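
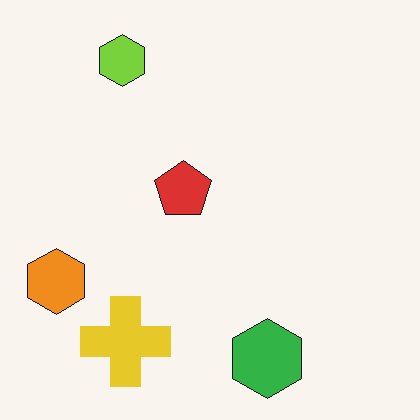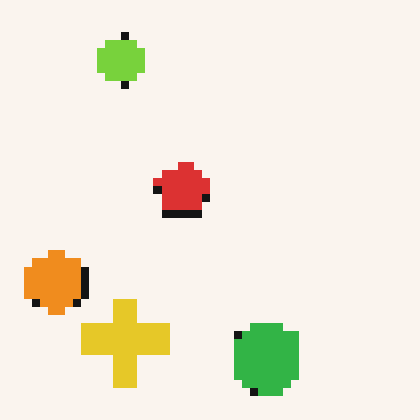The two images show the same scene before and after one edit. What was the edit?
Pixelated into visible square blocks.

Shapes are reduced to large square blocks; fine edges and outlines are lost — a downscale-then-upscale (mosaic) effect.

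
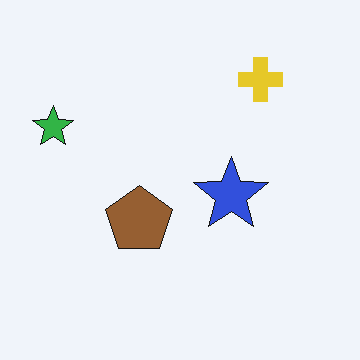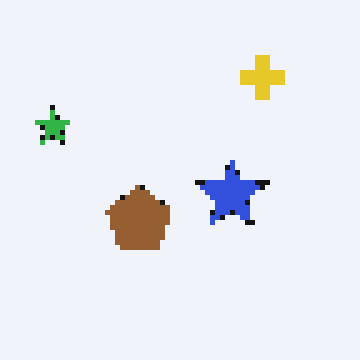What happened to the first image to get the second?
Lightly pixelated (a mild mosaic effect).

Shapes are reduced to large square blocks; fine edges and outlines are lost — a downscale-then-upscale (mosaic) effect.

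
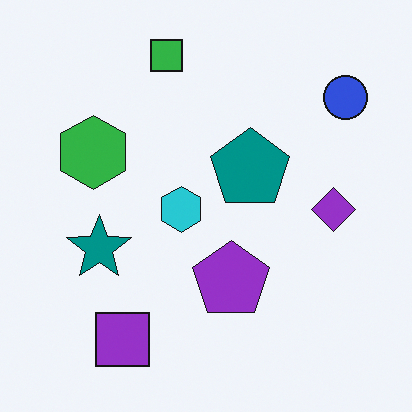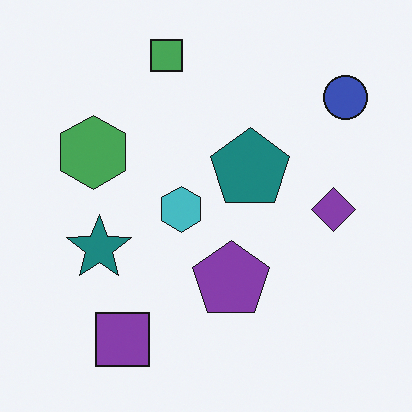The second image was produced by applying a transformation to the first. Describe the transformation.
The second image is the first slightly desaturated.

All colors are more muted and greyish — a global saturation change.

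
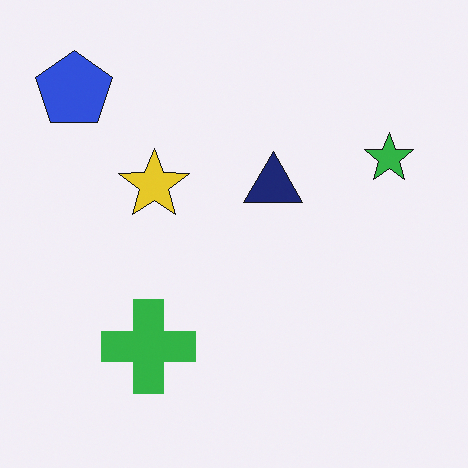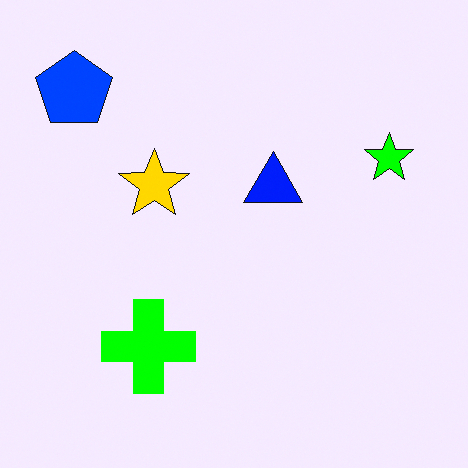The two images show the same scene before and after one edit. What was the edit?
The transformation is: heavily oversaturated.

All colors are more vivid — a global saturation change.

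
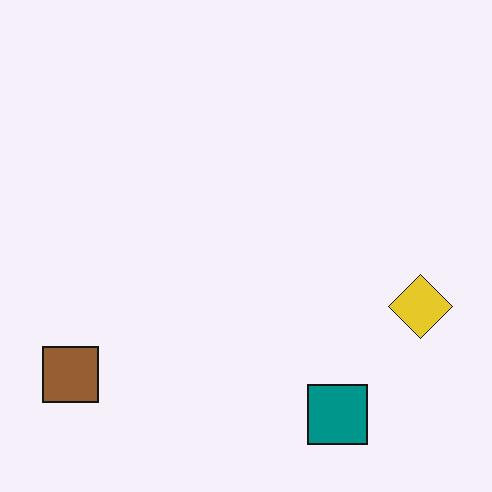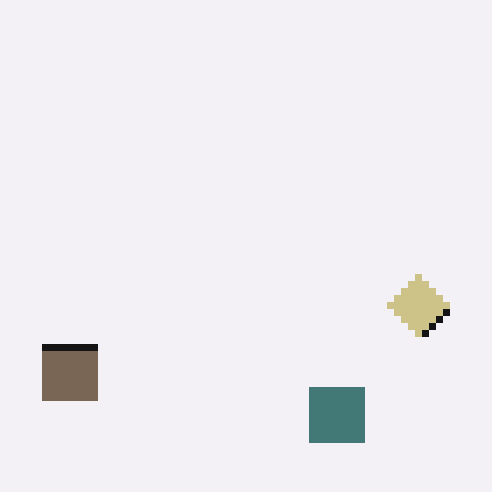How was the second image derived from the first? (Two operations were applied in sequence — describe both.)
The image was moderately pixelated, then heavily desaturated.

Shapes are reduced to large square blocks; fine edges and outlines are lost — a downscale-then-upscale (mosaic) effect. All colors are more muted and greyish — a global saturation change.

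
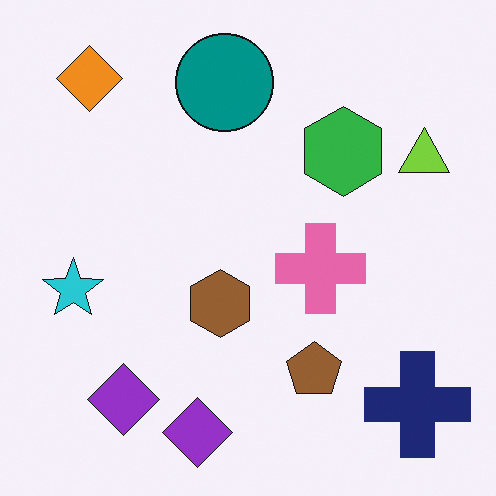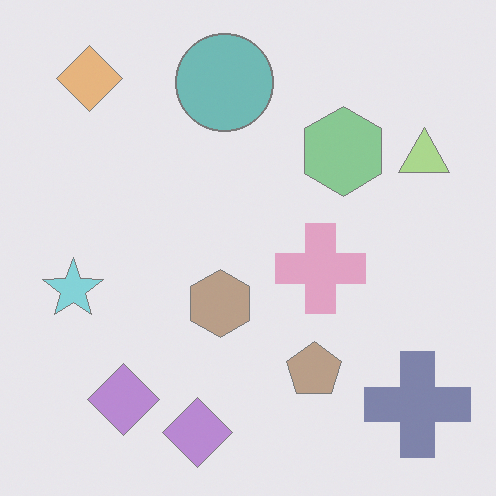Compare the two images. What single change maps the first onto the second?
The image was given much lower contrast.

Tones are pushed toward mid-grey across the whole image — a global contrast change.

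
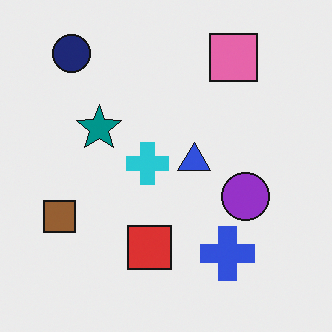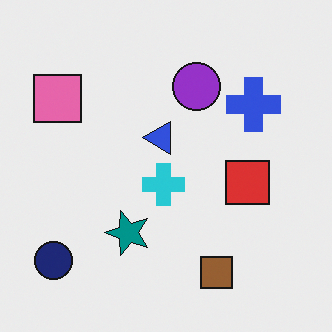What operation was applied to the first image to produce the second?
This is the original image rotated 90° counter-clockwise.

The navy circle sits in the top-left of the first image and the bottom-left of the second — consistent with a whole-image 90° counter-clockwise rotation.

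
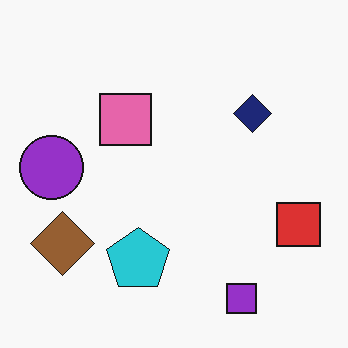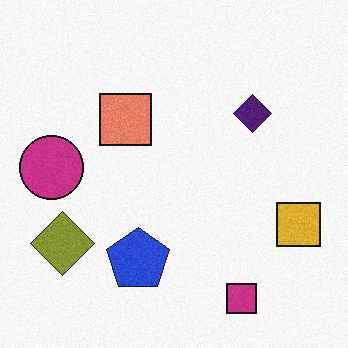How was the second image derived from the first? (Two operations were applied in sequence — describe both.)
The second image is the first degraded with a light layer of grain, then hue-shifted slightly.

Random speckle covers the whole image, including the flat background. Every shape's color has rotated by the same amount around the hue wheel — a uniform hue shift.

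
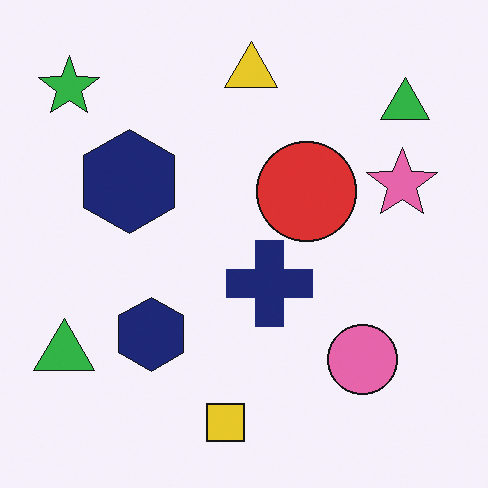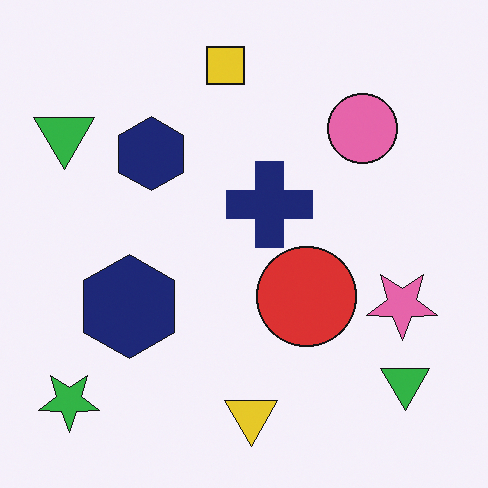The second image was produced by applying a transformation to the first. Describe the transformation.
This is the original image flipped vertically (top ↔ bottom).

The yellow square is in the bottom of the first image and the top of the second — shapes on opposite sides of the horizontal midline have swapped in a mirror flip.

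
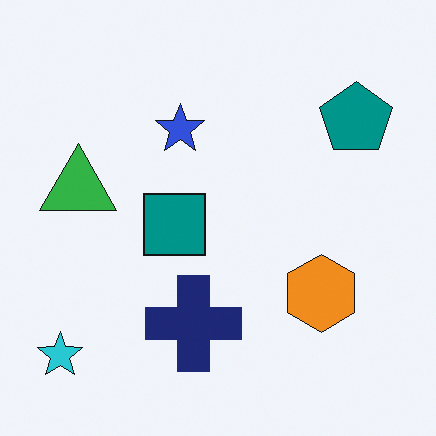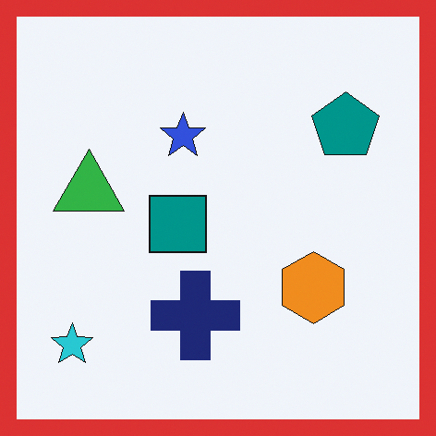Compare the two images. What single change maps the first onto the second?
The transformation is: framed with a red border.

A solid red frame runs around the edge of the second image, with the content slightly shrunk inside it.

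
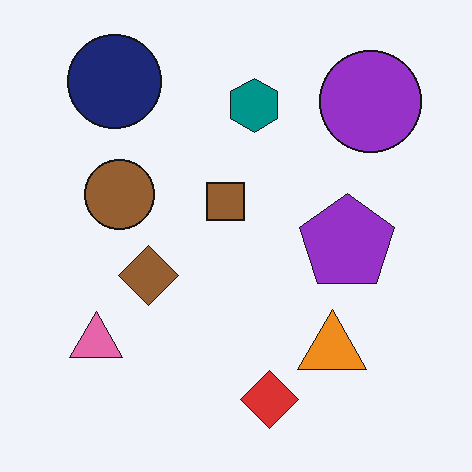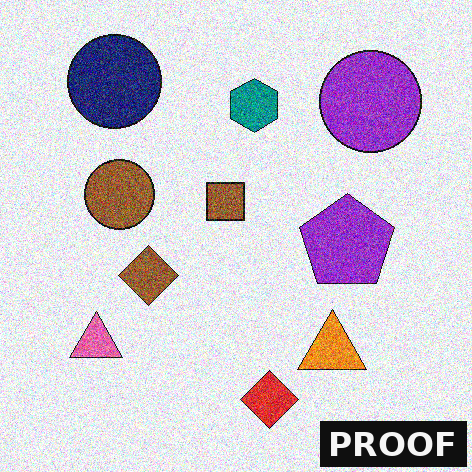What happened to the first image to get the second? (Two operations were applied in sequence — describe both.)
The transformation is: degraded with a thick layer of grain, then watermarked with the text "PROOF" in the lower-right corner.

Random speckle covers the whole image, including the flat background. A dark label reading "PROOF" appears in the lower-right corner.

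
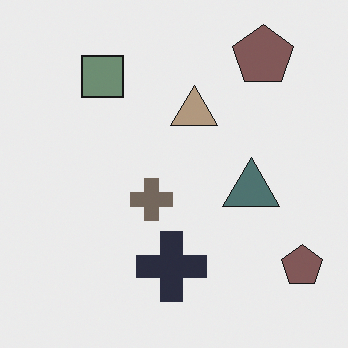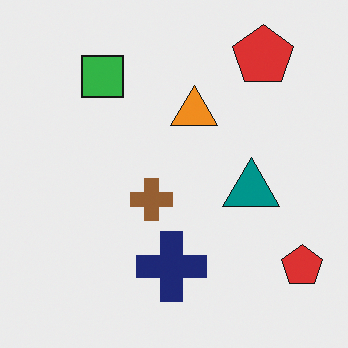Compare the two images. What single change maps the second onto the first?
Made much more muted (saturation change).

All colors are more muted and greyish — a global saturation change.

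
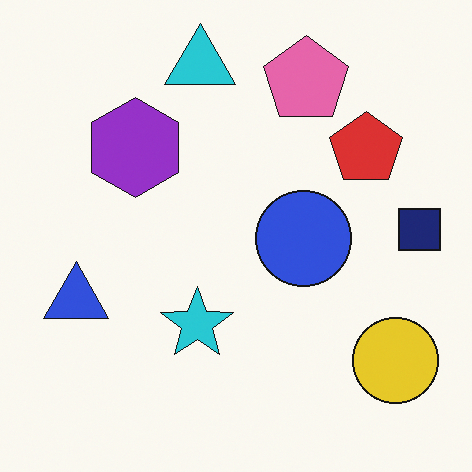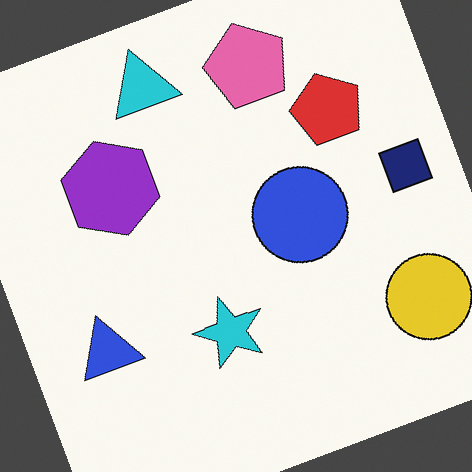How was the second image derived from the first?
The transformation is: rotated counter-clockwise by a moderate amount.

Every shape is tilted by the same angle and the image corners show triangular fill wedges — a whole-image rotation by a non-right angle.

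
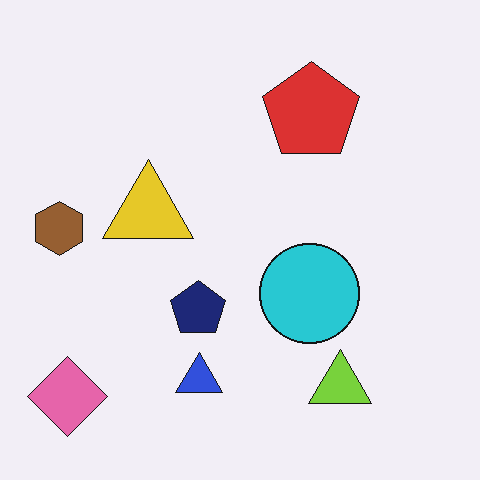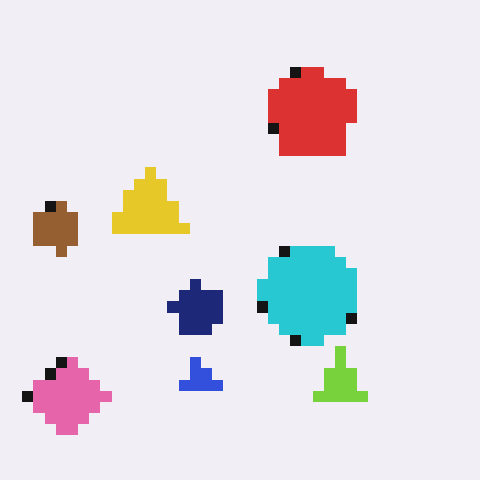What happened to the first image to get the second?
The transformation is: coarsely pixelated.

Shapes are reduced to large square blocks; fine edges and outlines are lost — a downscale-then-upscale (mosaic) effect.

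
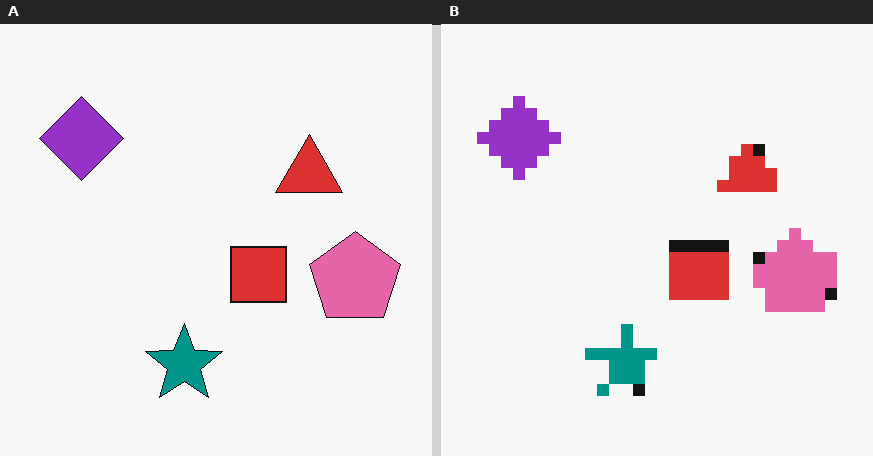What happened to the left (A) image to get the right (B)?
The transformation is: coarsely pixelated.

Shapes are reduced to large square blocks; fine edges and outlines are lost — a downscale-then-upscale (mosaic) effect.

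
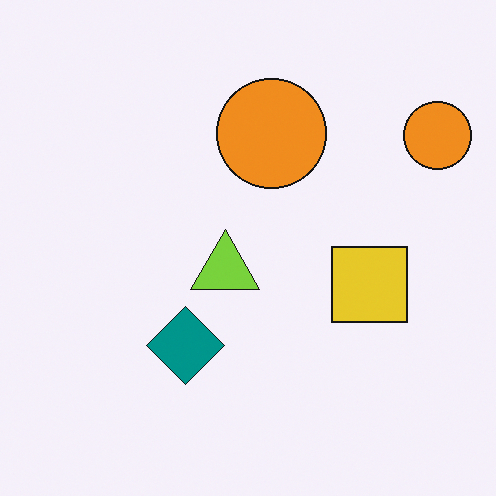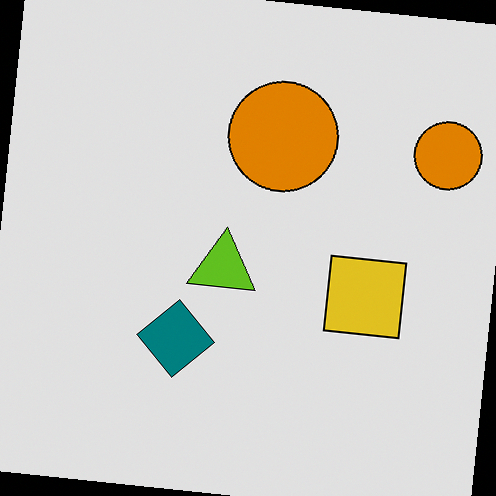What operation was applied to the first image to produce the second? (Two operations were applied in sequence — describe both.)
The second image is the first moderately posterized, then rotated clockwise by a few degrees.

Each flat color has snapped to a coarser quantized level — most visibly, the near-white background has dropped to a flat grey. Every shape is tilted by the same angle and the image corners show triangular fill wedges — a whole-image rotation by a non-right angle.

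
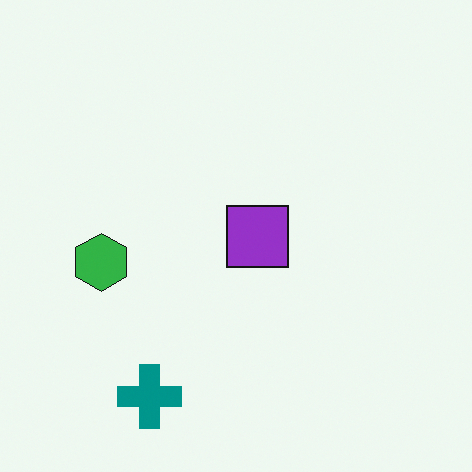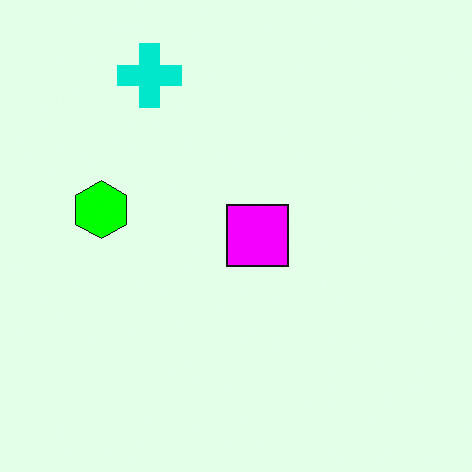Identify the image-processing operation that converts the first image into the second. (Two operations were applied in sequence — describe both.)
This is the original image flipped vertically (top ↔ bottom), then made much more vivid (saturation change).

The teal cross is in the bottom-left of the first image and the top-left of the second — shapes on opposite sides of the horizontal midline have swapped in a mirror flip. All colors are more vivid — a global saturation change.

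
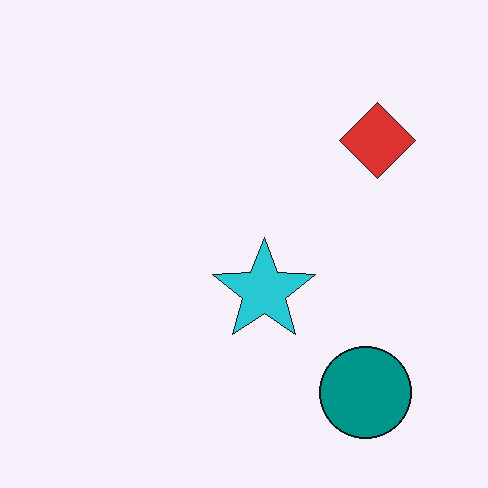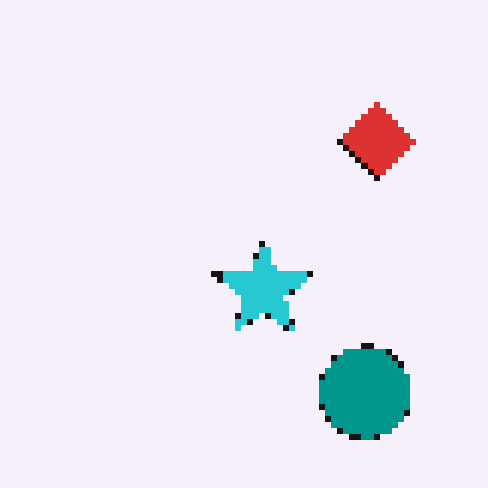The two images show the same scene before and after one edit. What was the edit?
The second image is the first pixelated into visible square blocks.

Shapes are reduced to large square blocks; fine edges and outlines are lost — a downscale-then-upscale (mosaic) effect.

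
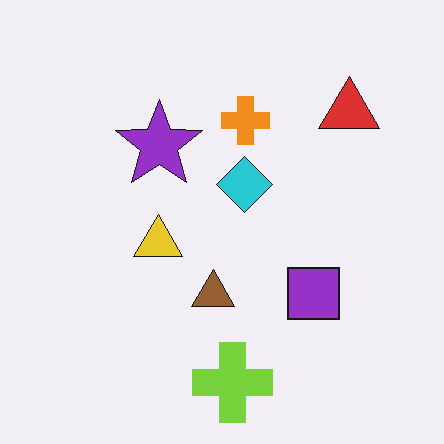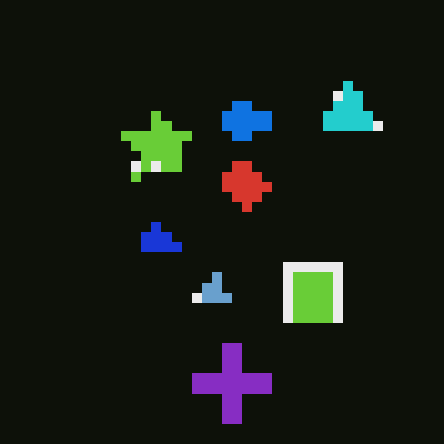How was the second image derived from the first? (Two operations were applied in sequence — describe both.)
Color-inverted (negative), then heavily pixelated into large blocks.

The light background has become dark and every shape's color is its complement — a photographic negative. Shapes are reduced to large square blocks; fine edges and outlines are lost — a downscale-then-upscale (mosaic) effect.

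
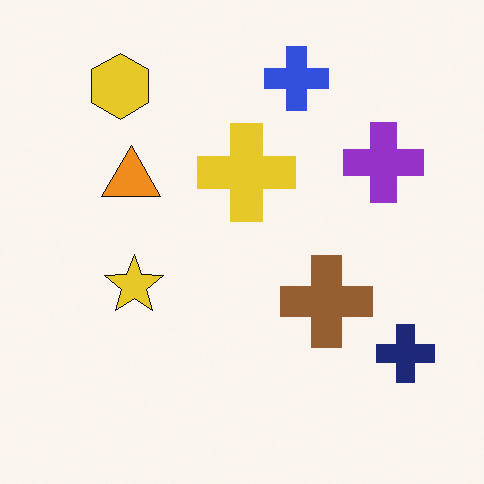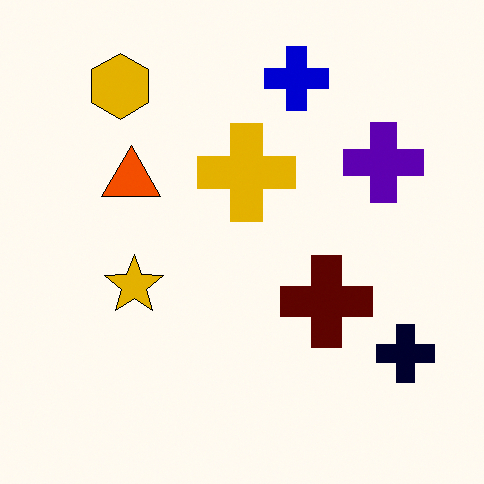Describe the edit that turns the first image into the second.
Boosted in contrast.

Tones are pushed away from mid-grey across the whole image — a global contrast change.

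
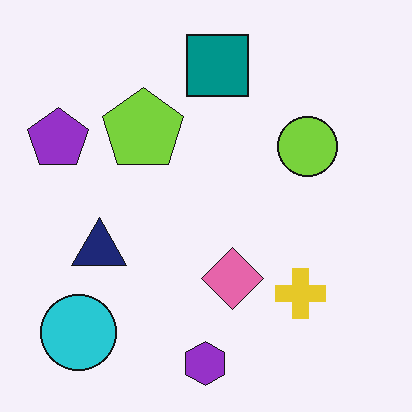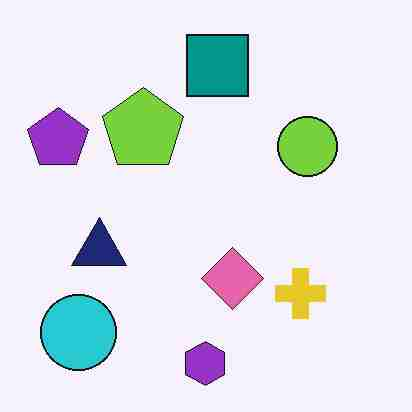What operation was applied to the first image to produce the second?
The image was heavily JPEG-compressed with obvious blocking artifacts.

Blocky 8×8 compression artifacts appear around shape edges and the flat background shows ringing — characteristic JPEG degradation.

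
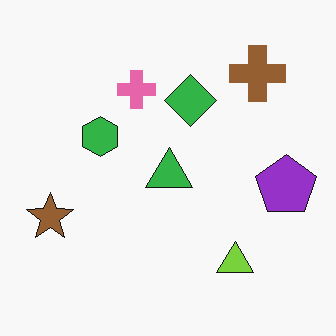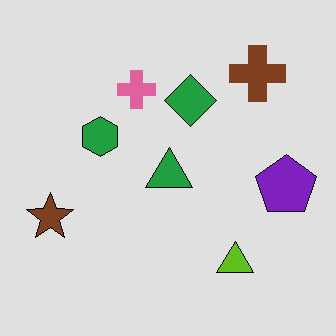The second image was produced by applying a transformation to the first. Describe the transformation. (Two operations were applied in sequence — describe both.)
Posterized to a reduced palette, then given moderate JPEG compression.

Each flat color has snapped to a coarser quantized level — most visibly, the near-white background has dropped to a flat grey. Blocky 8×8 compression artifacts appear around shape edges and the flat background shows ringing — characteristic JPEG degradation.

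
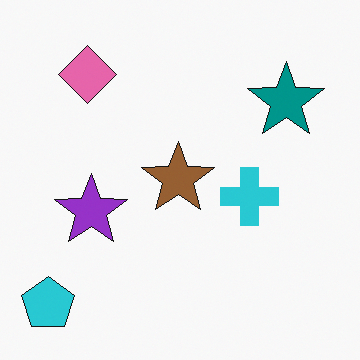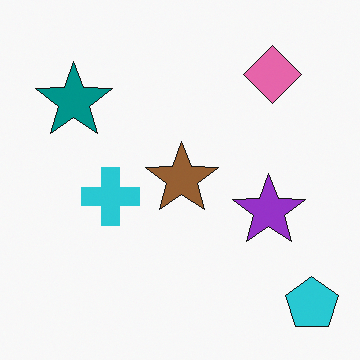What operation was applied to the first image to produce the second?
The transformation is: flipped horizontally (left ↔ right).

The cyan pentagon is in the bottom-left of the first image and the bottom-right of the second — shapes on opposite sides of the vertical midline have swapped in a mirror flip.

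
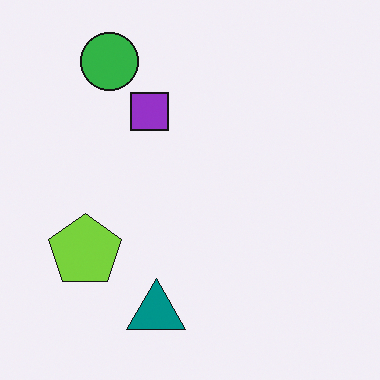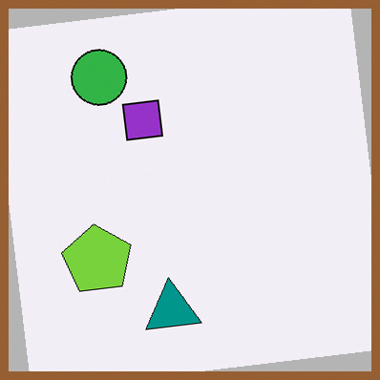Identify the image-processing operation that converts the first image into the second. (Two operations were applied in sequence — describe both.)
The transformation is: rotated counter-clockwise by a small amount, then framed with a brown border.

Every shape is tilted by the same angle and the image corners show triangular fill wedges — a whole-image rotation by a non-right angle. A solid brown frame runs around the edge of the second image, with the content slightly shrunk inside it.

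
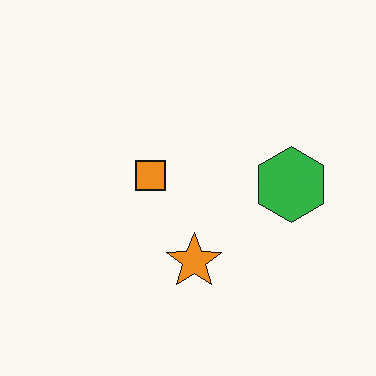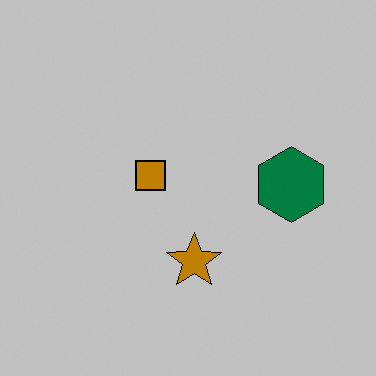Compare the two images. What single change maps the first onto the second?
This is the original image heavily posterized to just a handful of flat colors.

Each flat color has snapped to a coarser quantized level — most visibly, the near-white background has dropped to a flat grey.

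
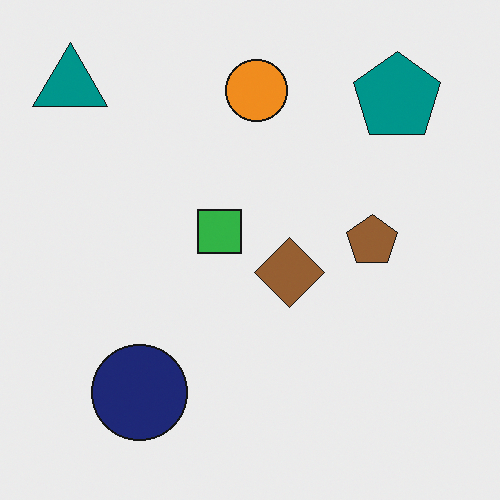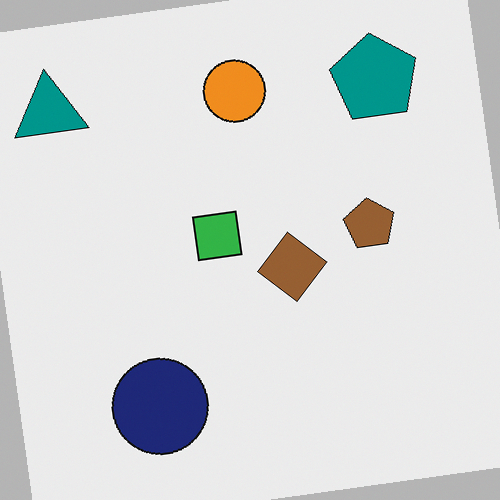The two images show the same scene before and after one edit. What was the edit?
It was rotated counter-clockwise by a few degrees.

Every shape is tilted by the same angle and the image corners show triangular fill wedges — a whole-image rotation by a non-right angle.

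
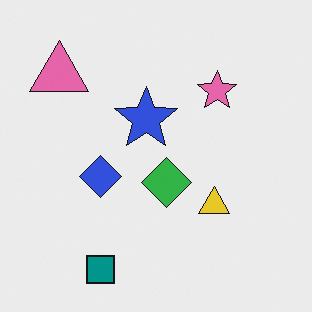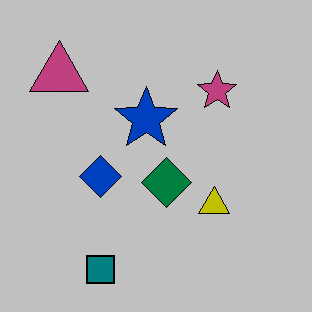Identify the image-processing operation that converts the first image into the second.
The image was heavily posterized to just a handful of flat colors.

Each flat color has snapped to a coarser quantized level — most visibly, the near-white background has dropped to a flat grey.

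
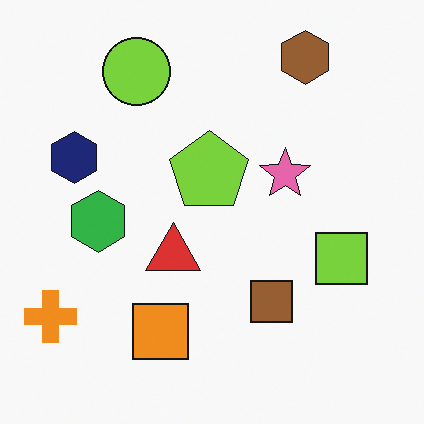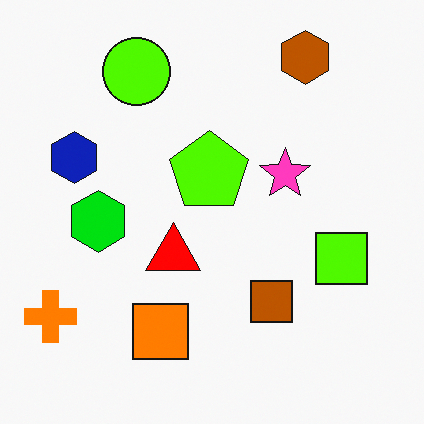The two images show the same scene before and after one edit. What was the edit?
The transformation is: heavily oversaturated.

All colors are more vivid — a global saturation change.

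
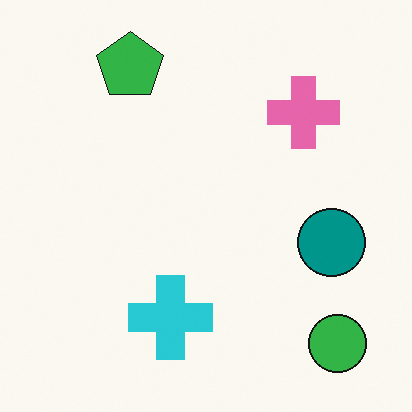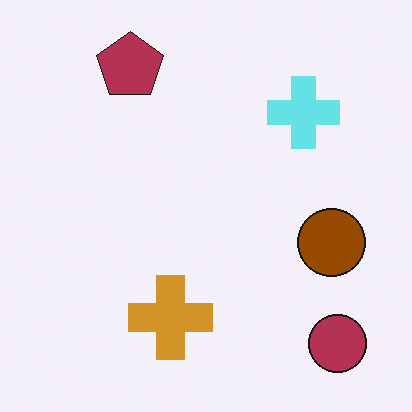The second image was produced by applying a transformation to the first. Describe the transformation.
This is the original image hue-shifted through roughly half the color wheel.

Every shape's color has rotated by the same amount around the hue wheel — a uniform hue shift.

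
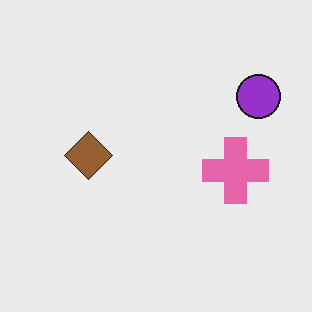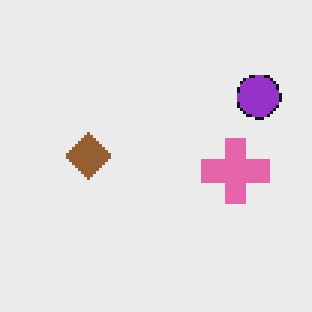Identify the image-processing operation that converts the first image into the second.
The image was lightly pixelated (a mild mosaic effect).

Shapes are reduced to large square blocks; fine edges and outlines are lost — a downscale-then-upscale (mosaic) effect.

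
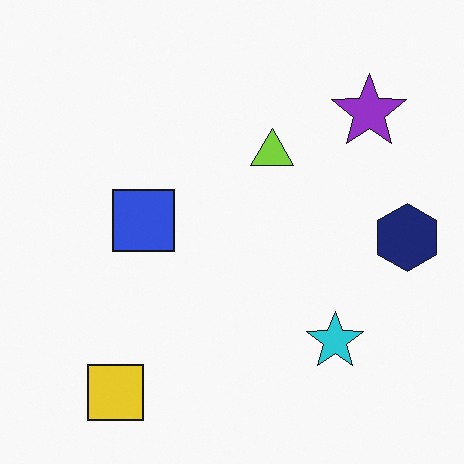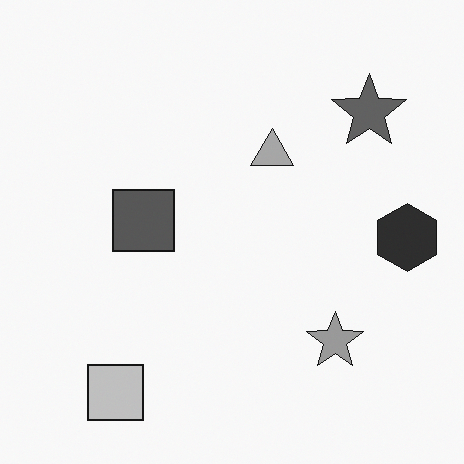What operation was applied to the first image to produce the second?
Converted to grayscale.

All color is removed — every shape is now a shade of grey.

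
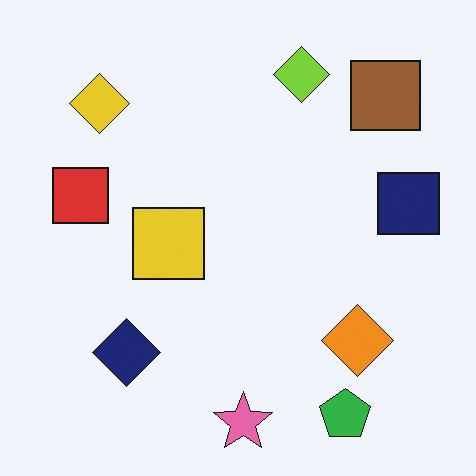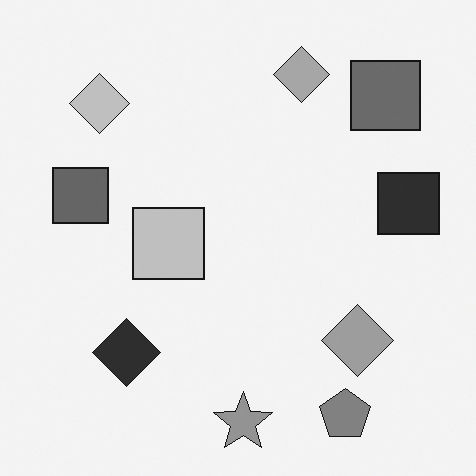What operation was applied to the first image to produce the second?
This is the original image converted to grayscale.

All color is removed — every shape is now a shade of grey.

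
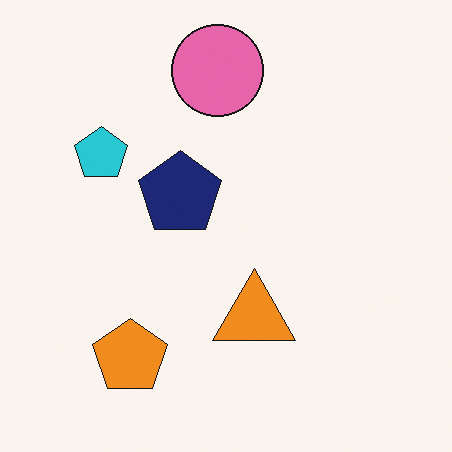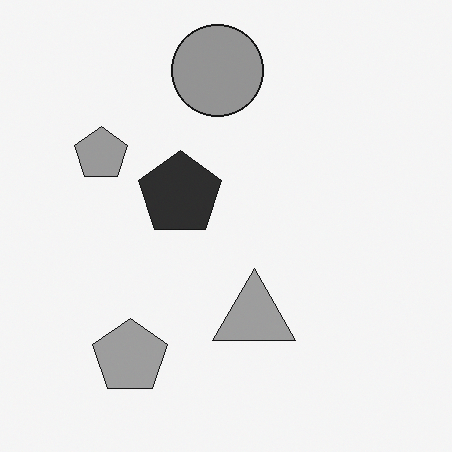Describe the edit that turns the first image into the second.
It was converted to grayscale.

All color is removed — every shape is now a shade of grey.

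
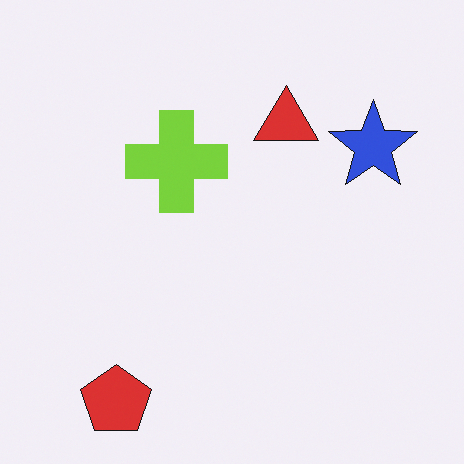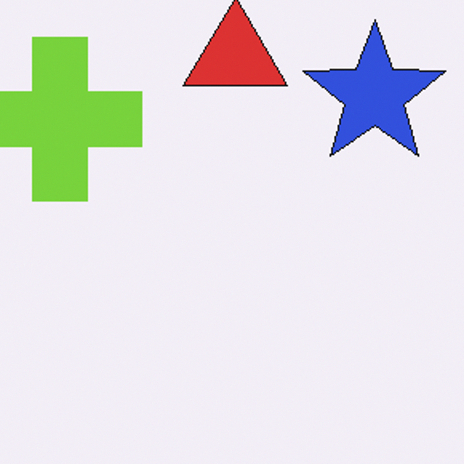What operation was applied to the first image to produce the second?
The transformation is: cropped slightly and scaled back up.

The visible shapes are larger and the field of view is narrower; shapes near the original edges may be partly or wholly outside the frame — a crop-and-rescale.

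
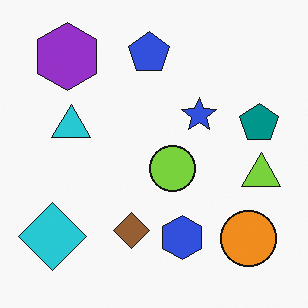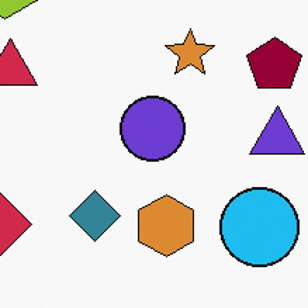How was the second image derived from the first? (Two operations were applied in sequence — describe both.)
It was hue-shifted through roughly half the color wheel, then cropped slightly and scaled back up.

Every shape's color has rotated by the same amount around the hue wheel — a uniform hue shift. The visible shapes are larger and the field of view is narrower; shapes near the original edges may be partly or wholly outside the frame — a crop-and-rescale.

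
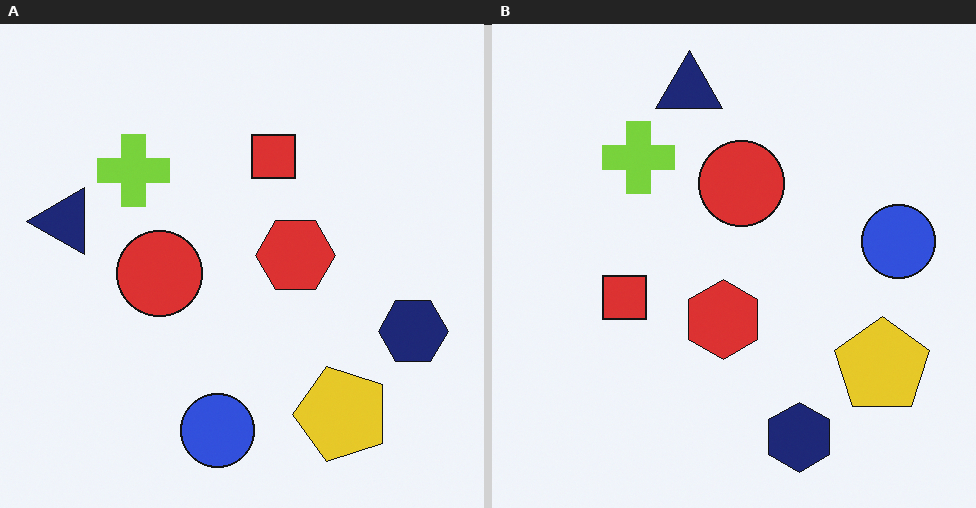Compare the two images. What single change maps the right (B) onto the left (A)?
Transposed (reflected across the top-left ↔ bottom-right diagonal).

Shapes have swapped their row and column positions — what was in the top-right is now in the bottom-left — a diagonal reflection.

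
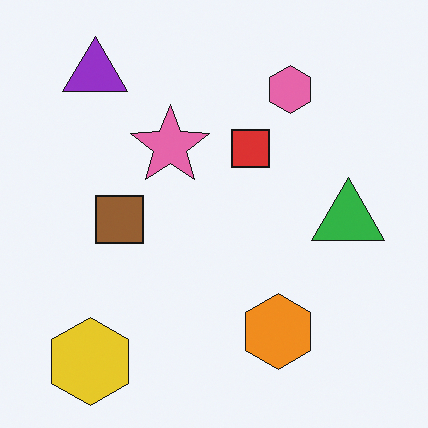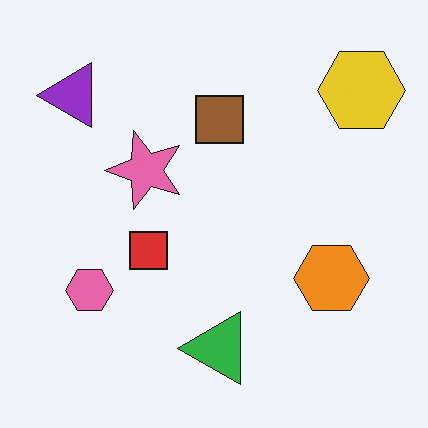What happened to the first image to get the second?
The transformation is: transposed (reflected across the top-left ↔ bottom-right diagonal).

Shapes have swapped their row and column positions — what was in the top-right is now in the bottom-left — a diagonal reflection.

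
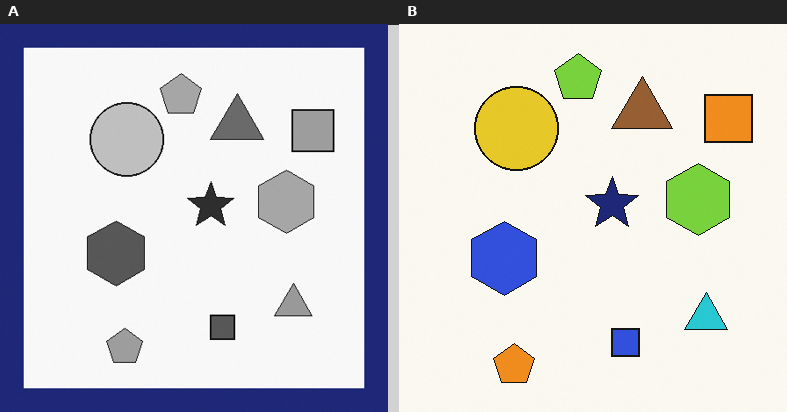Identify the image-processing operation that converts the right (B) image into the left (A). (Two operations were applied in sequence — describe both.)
The transformation is: converted to grayscale, then framed with a navy border.

All color is removed — every shape is now a shade of grey. A solid navy frame runs around the edge of the left (A) image, with the content slightly shrunk inside it.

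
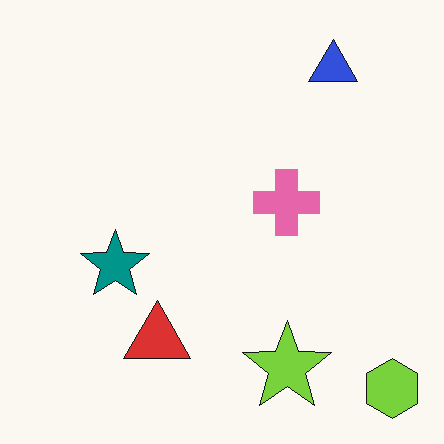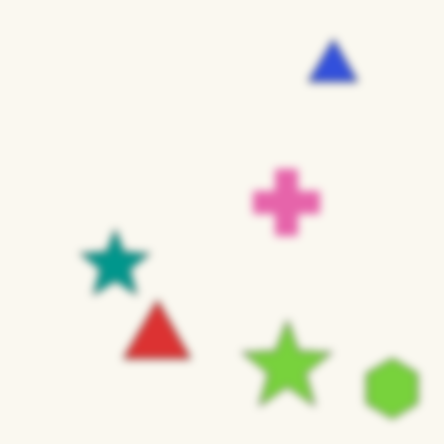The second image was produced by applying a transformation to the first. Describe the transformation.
The second image is the first noticeably gaussian-blurred.

Shape edges and outlines are uniformly softened across the whole image.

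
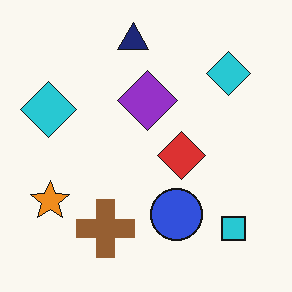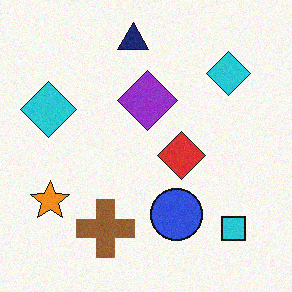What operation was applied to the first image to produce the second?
It was degraded with light additive noise.

Random speckle covers the whole image, including the flat background.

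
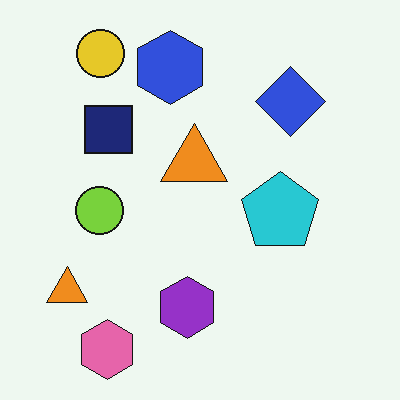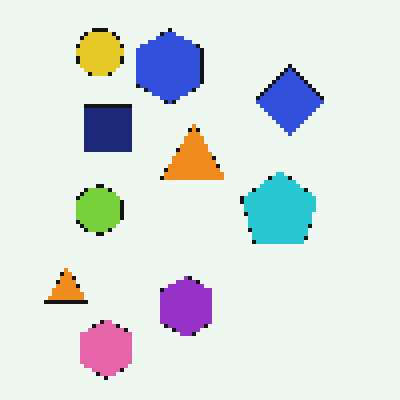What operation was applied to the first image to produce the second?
This is the original image mildly pixelated.

Shapes are reduced to large square blocks; fine edges and outlines are lost — a downscale-then-upscale (mosaic) effect.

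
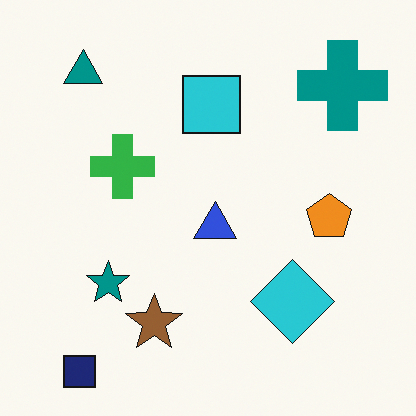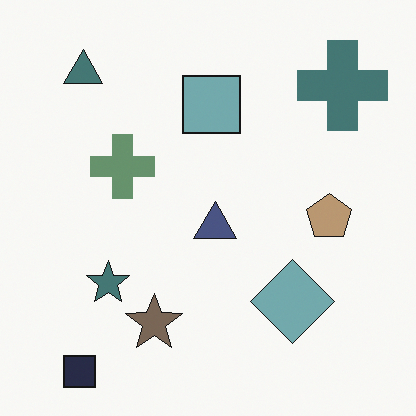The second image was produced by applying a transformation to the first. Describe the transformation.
This is the original image made much more muted (saturation change).

All colors are more muted and greyish — a global saturation change.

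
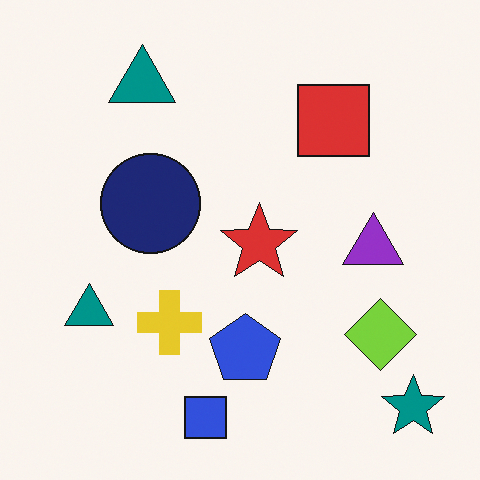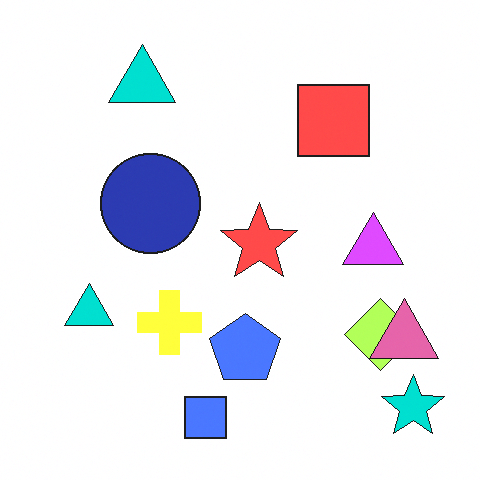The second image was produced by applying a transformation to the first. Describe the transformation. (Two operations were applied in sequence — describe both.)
The transformation is: brightened a lot, then overlaid with an additional pink triangle.

Every pixel — background and shapes alike — is uniformly brightened. A pink triangle appears in the second image that is absent from the first.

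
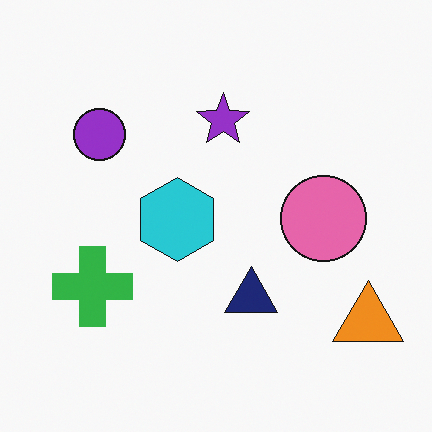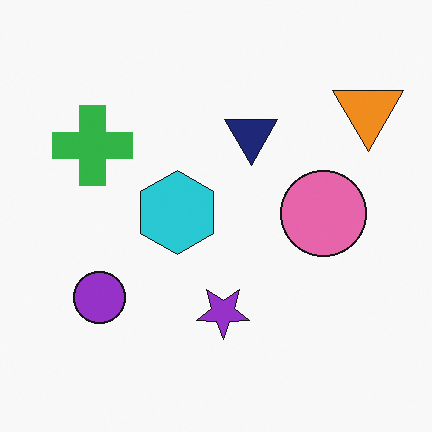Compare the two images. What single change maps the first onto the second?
The second image is the first flipped vertically (top ↔ bottom).

The orange triangle is in the bottom-right of the first image and the top-right of the second — shapes on opposite sides of the horizontal midline have swapped in a mirror flip.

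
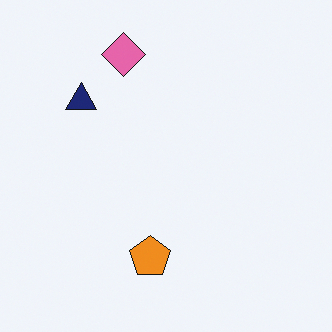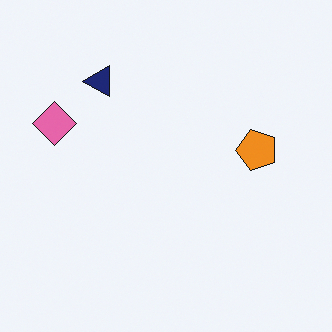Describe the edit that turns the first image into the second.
The second image is the first transposed (reflected across the top-left ↔ bottom-right diagonal).

Shapes have swapped their row and column positions — what was in the top-right is now in the bottom-left — a diagonal reflection.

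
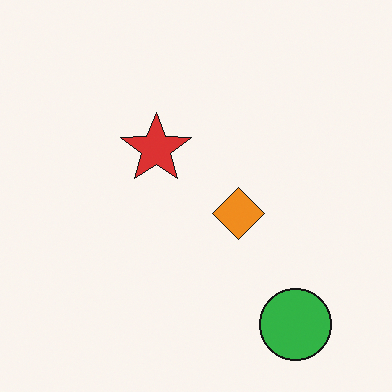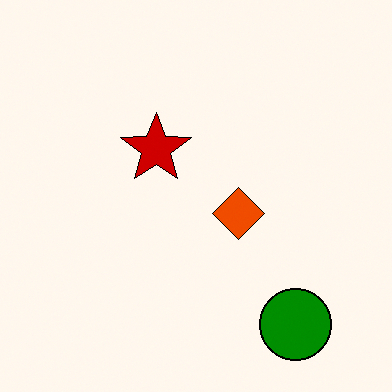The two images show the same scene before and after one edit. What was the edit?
The image was given much higher contrast.

Tones are pushed away from mid-grey across the whole image — a global contrast change.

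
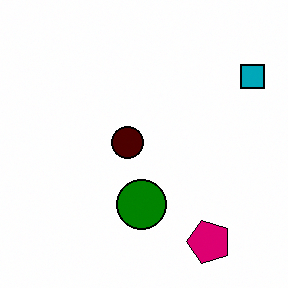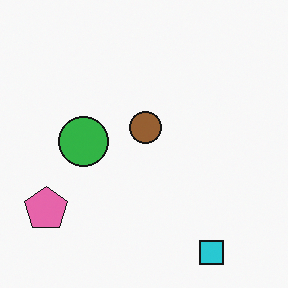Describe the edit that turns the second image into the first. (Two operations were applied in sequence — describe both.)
This is the original image rotated 90° counter-clockwise, then given much higher contrast.

The cyan square sits in the bottom-right of the second image and the top-right of the first — consistent with a whole-image 90° counter-clockwise rotation. Tones are pushed away from mid-grey across the whole image — a global contrast change.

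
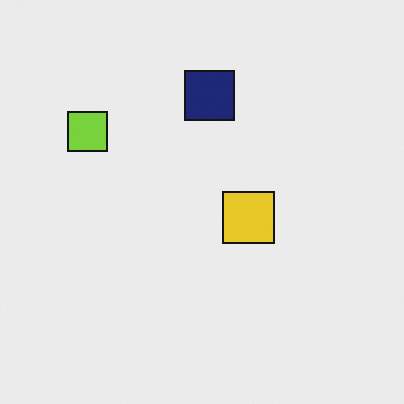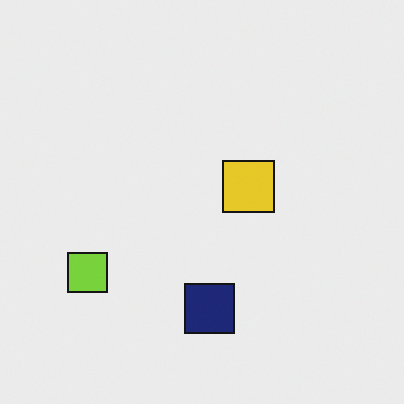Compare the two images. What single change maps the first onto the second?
The second image is the first flipped vertically (top ↔ bottom).

The navy square is in the top of the first image and the bottom of the second — shapes on opposite sides of the horizontal midline have swapped in a mirror flip.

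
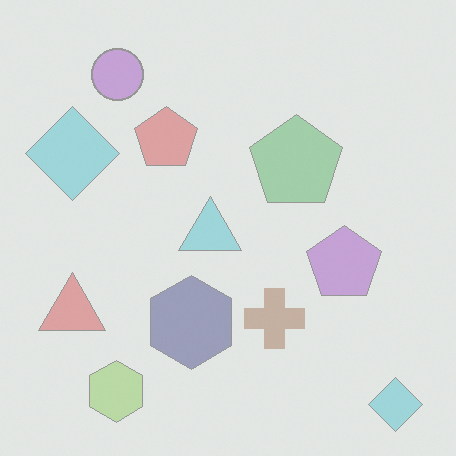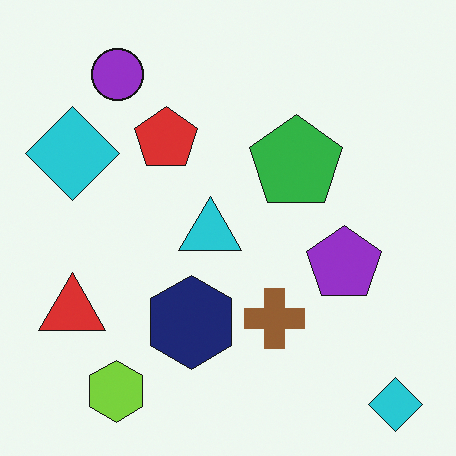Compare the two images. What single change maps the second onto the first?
Washed out (contrast reduced).

Tones are pushed toward mid-grey across the whole image — a global contrast change.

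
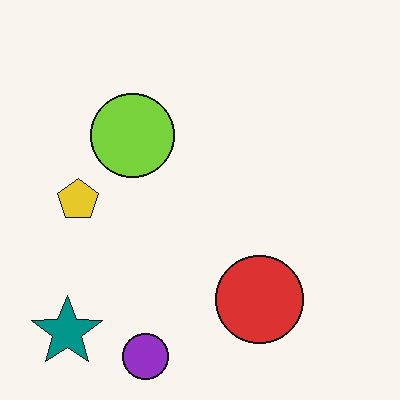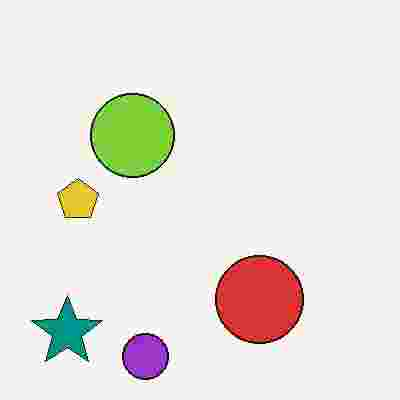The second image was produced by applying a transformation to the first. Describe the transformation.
The image was degraded with heavy JPEG compression.

Blocky 8×8 compression artifacts appear around shape edges and the flat background shows ringing — characteristic JPEG degradation.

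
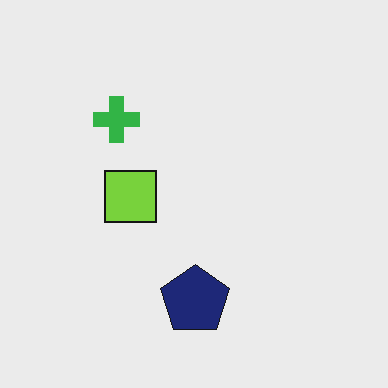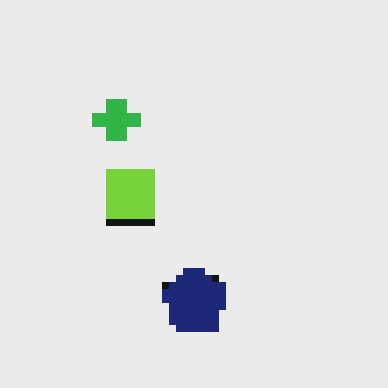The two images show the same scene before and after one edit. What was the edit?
The image was pixelated into visible square blocks.

Shapes are reduced to large square blocks; fine edges and outlines are lost — a downscale-then-upscale (mosaic) effect.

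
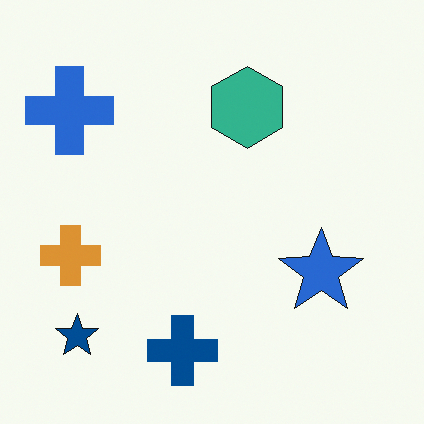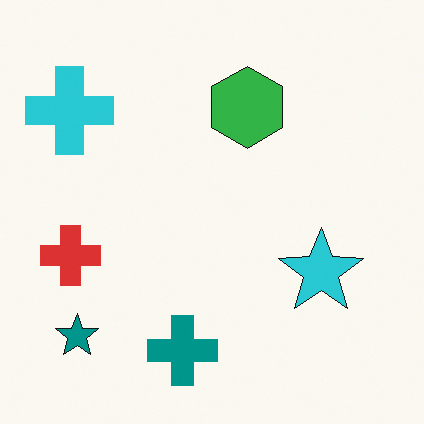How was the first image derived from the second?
Hue-shifted by a small amount.

Every shape's color has rotated by the same amount around the hue wheel — a uniform hue shift.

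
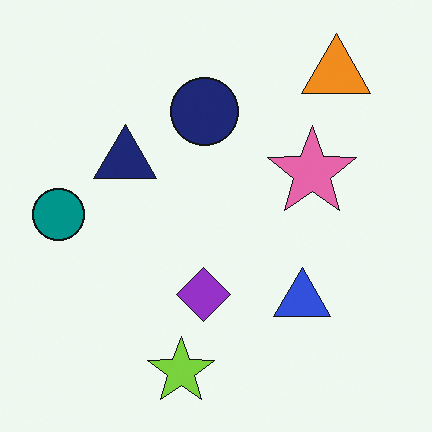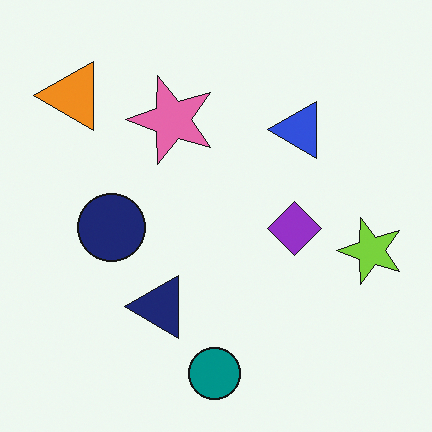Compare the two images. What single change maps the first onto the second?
The image was rotated 90° counter-clockwise.

The orange triangle sits in the top-right of the first image and the top-left of the second — consistent with a whole-image 90° counter-clockwise rotation.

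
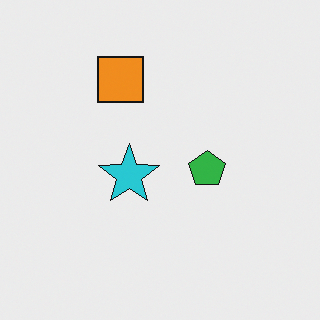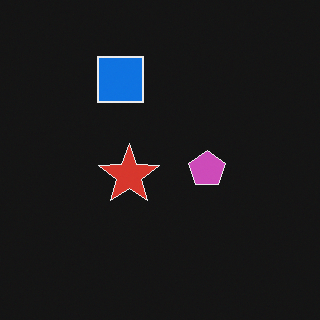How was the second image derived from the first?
Color-inverted (negative).

The light background has become dark and every shape's color is its complement — a photographic negative.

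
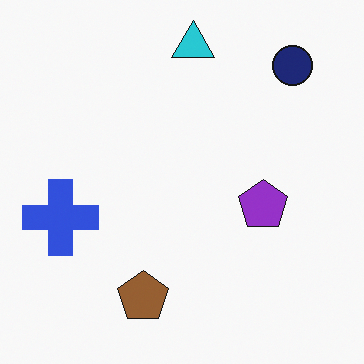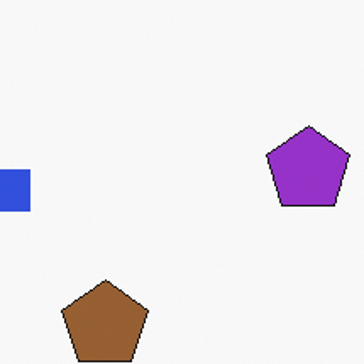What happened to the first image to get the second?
This is the original image cropped to a noticeably smaller region and rescaled.

The visible shapes are larger and the field of view is narrower; shapes near the original edges may be partly or wholly outside the frame — a crop-and-rescale.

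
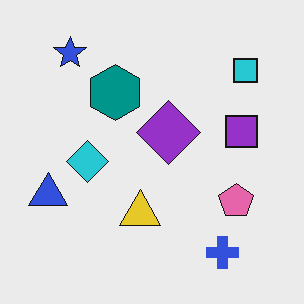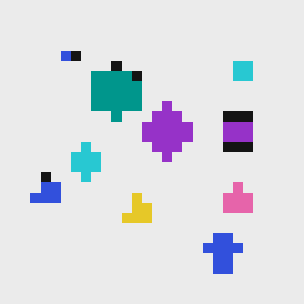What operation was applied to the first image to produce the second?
The transformation is: heavily pixelated into large blocks.

Shapes are reduced to large square blocks; fine edges and outlines are lost — a downscale-then-upscale (mosaic) effect.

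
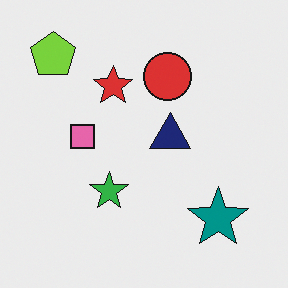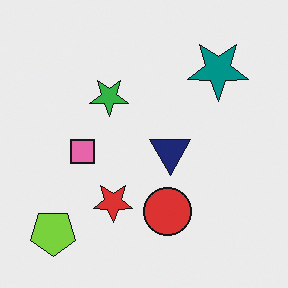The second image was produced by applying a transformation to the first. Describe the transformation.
The second image is the first flipped vertically (top ↔ bottom).

The lime pentagon is in the top-left of the first image and the bottom-left of the second — shapes on opposite sides of the horizontal midline have swapped in a mirror flip.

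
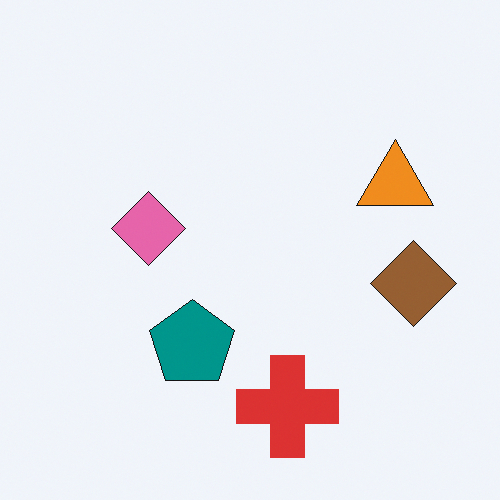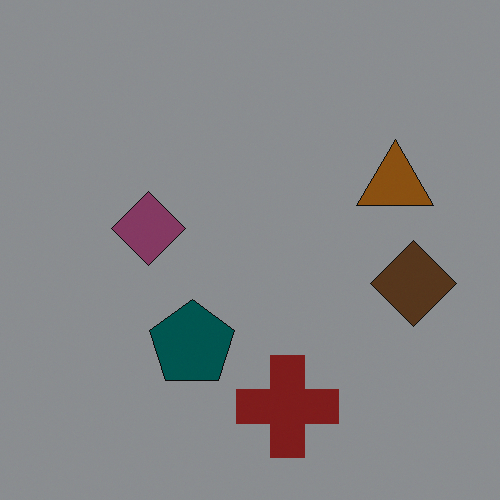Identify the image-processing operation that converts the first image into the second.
This is the original image substantially darkened.

Every pixel — background and shapes alike — is uniformly darkened.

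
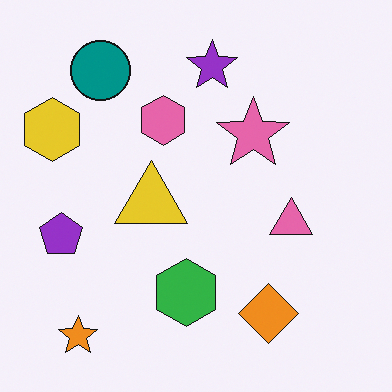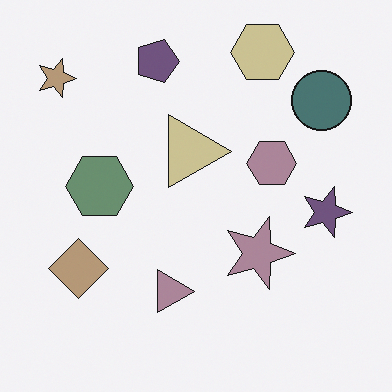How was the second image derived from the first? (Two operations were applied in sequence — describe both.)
Made much more muted (saturation change), then rotated 90° clockwise.

All colors are more muted and greyish — a global saturation change. The orange star sits in the bottom-left of the first image and the top-left of the second — consistent with a whole-image 90° clockwise rotation.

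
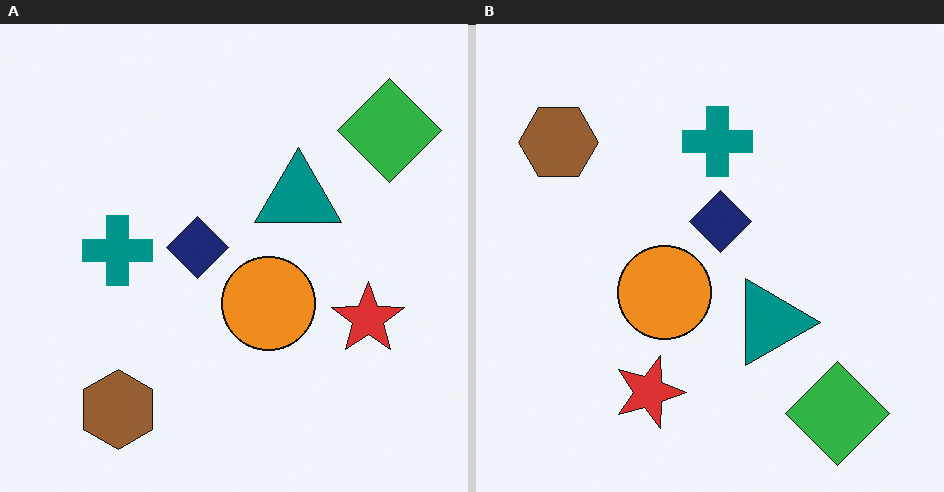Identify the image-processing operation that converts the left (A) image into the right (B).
This is the original image rotated 90° clockwise.

The green diamond sits in the top-right of the left (A) image and the bottom-right of the right (B) — consistent with a whole-image 90° clockwise rotation.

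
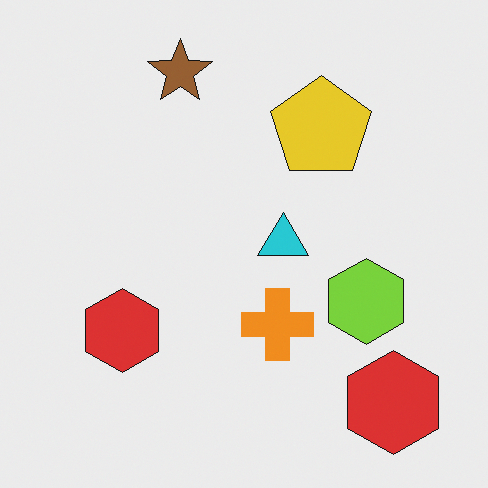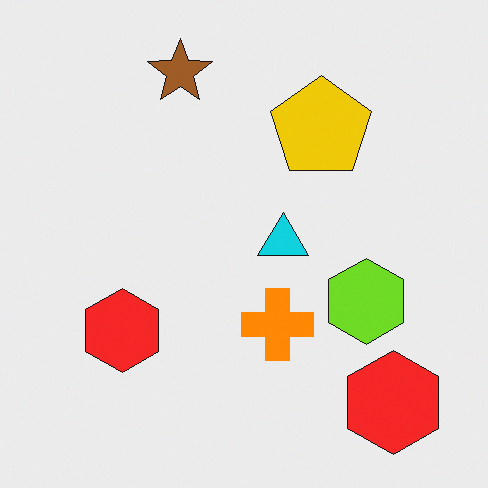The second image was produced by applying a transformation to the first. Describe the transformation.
The image was slightly oversaturated.

All colors are more vivid — a global saturation change.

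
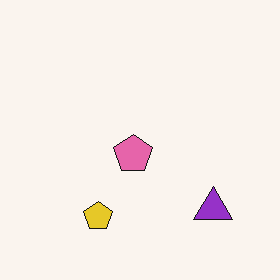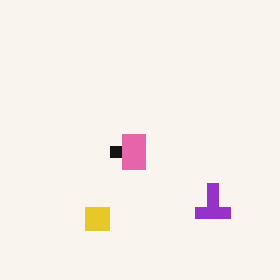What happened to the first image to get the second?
The second image is the first coarsely pixelated.

Shapes are reduced to large square blocks; fine edges and outlines are lost — a downscale-then-upscale (mosaic) effect.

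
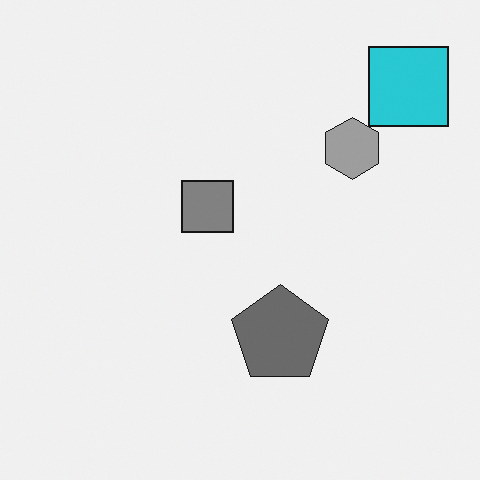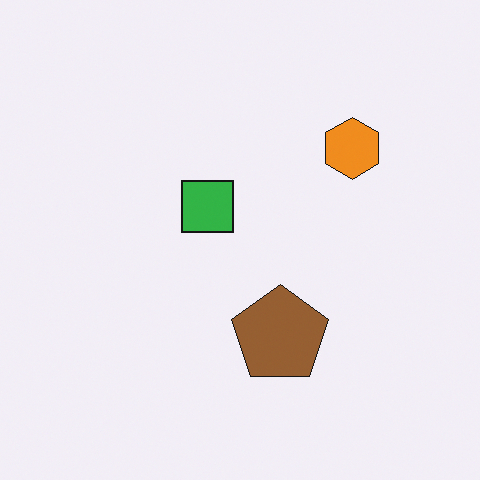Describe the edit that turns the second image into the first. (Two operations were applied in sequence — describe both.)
The transformation is: converted to grayscale, then overlaid with an additional cyan square.

All color is removed — every shape is now a shade of grey. A cyan square appears in the first image that is absent from the second.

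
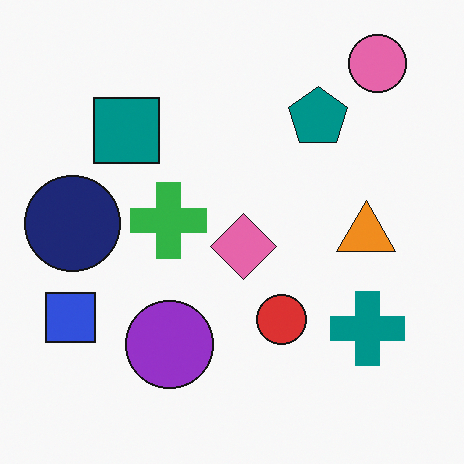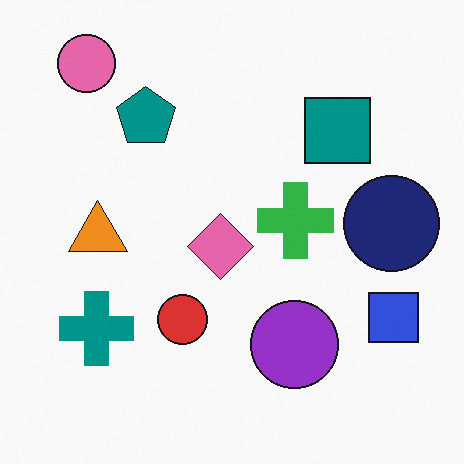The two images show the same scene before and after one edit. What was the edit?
The second image is the first flipped horizontally (left ↔ right).

The blue square is in the bottom-left of the first image and the bottom-right of the second — shapes on opposite sides of the vertical midline have swapped in a mirror flip.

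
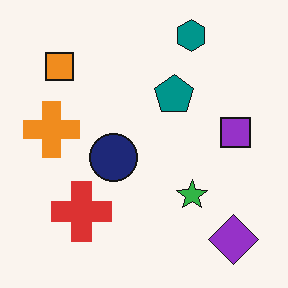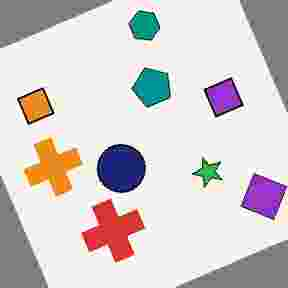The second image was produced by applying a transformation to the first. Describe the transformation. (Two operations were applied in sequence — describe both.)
Rotated counter-clockwise by a clearly visible amount, then degraded with heavy JPEG compression.

Every shape is tilted by the same angle and the image corners show triangular fill wedges — a whole-image rotation by a non-right angle. Blocky 8×8 compression artifacts appear around shape edges and the flat background shows ringing — characteristic JPEG degradation.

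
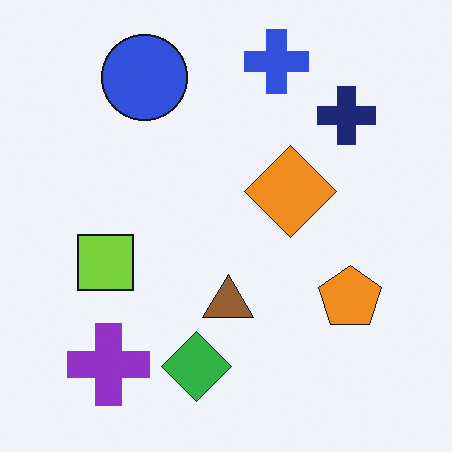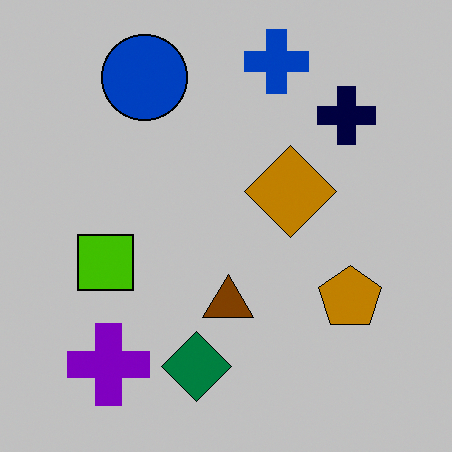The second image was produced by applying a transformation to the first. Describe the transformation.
Aggressively posterized.

Each flat color has snapped to a coarser quantized level — most visibly, the near-white background has dropped to a flat grey.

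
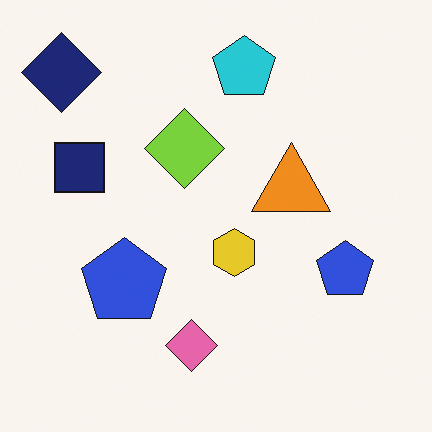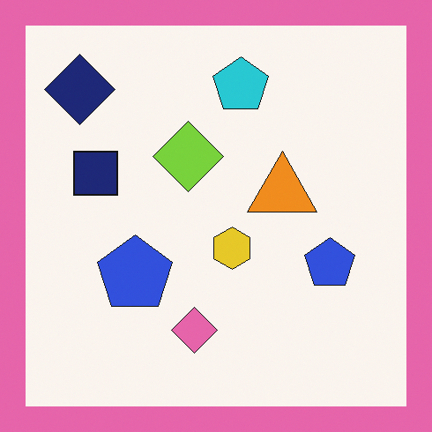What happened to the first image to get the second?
This is the original image framed with a pink border.

A solid pink frame runs around the edge of the second image, with the content slightly shrunk inside it.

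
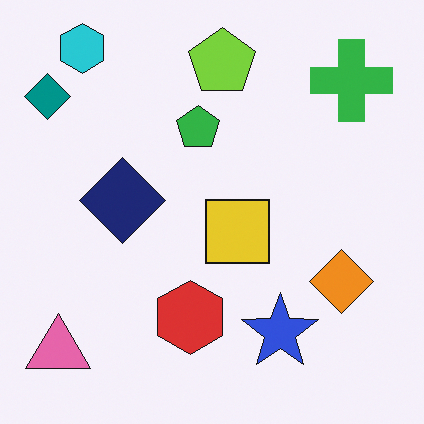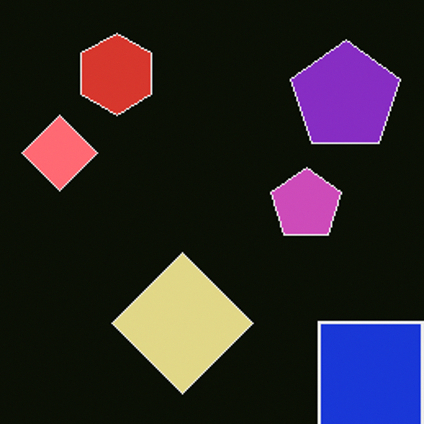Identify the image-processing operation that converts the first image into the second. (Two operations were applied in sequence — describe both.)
The transformation is: color-inverted (negative), then cropped to a noticeably smaller region and rescaled.

The light background has become dark and every shape's color is its complement — a photographic negative. The visible shapes are larger and the field of view is narrower; shapes near the original edges may be partly or wholly outside the frame — a crop-and-rescale.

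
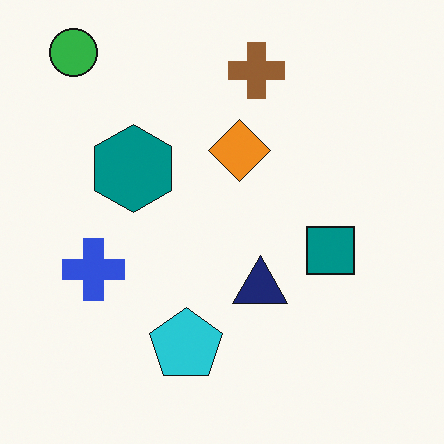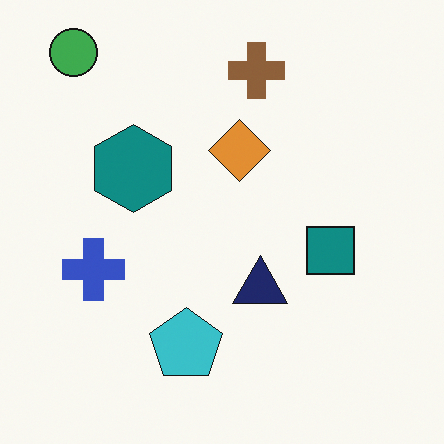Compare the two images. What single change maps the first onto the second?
The second image is the first slightly desaturated.

All colors are more muted and greyish — a global saturation change.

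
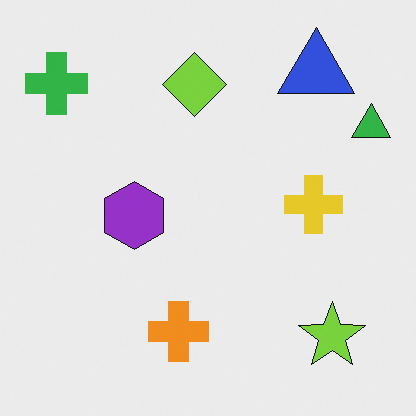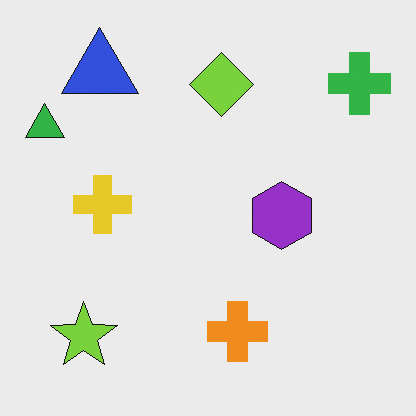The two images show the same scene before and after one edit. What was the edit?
The transformation is: flipped horizontally (left ↔ right).

The green triangle is in the top-right of the first image and the top-left of the second — shapes on opposite sides of the vertical midline have swapped in a mirror flip.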